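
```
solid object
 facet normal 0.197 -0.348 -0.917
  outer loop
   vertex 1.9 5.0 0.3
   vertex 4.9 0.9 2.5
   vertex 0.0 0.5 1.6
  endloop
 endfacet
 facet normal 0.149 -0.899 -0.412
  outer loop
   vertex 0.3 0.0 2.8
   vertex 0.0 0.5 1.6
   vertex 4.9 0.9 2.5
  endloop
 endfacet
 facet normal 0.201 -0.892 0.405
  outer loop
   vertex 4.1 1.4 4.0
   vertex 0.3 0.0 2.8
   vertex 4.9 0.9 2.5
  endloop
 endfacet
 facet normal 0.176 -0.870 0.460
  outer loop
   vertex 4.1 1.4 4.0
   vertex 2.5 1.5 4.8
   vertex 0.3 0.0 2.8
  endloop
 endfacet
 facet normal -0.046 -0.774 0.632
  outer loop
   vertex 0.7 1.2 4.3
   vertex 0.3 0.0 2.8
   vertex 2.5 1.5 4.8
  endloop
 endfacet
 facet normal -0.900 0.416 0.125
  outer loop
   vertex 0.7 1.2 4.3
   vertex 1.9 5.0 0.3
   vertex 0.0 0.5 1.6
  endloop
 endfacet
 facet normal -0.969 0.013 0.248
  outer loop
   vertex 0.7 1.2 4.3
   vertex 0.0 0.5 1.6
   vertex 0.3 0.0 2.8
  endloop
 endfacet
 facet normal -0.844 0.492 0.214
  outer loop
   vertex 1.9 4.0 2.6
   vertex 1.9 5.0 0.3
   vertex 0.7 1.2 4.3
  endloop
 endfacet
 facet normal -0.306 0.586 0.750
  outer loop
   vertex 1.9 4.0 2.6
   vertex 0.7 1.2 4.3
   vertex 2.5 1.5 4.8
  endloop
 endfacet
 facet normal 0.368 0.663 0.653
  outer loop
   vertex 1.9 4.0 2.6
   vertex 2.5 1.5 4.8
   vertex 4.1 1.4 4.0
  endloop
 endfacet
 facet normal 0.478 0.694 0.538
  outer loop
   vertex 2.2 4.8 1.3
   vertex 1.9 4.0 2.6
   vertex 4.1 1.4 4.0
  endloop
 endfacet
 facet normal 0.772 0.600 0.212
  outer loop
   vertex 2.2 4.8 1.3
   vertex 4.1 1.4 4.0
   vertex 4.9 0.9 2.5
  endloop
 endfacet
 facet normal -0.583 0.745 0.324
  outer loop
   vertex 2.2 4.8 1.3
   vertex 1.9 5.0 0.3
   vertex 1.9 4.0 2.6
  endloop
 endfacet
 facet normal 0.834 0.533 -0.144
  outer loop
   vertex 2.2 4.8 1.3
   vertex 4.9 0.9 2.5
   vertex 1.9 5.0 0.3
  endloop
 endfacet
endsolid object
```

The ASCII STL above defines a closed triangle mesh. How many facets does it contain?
14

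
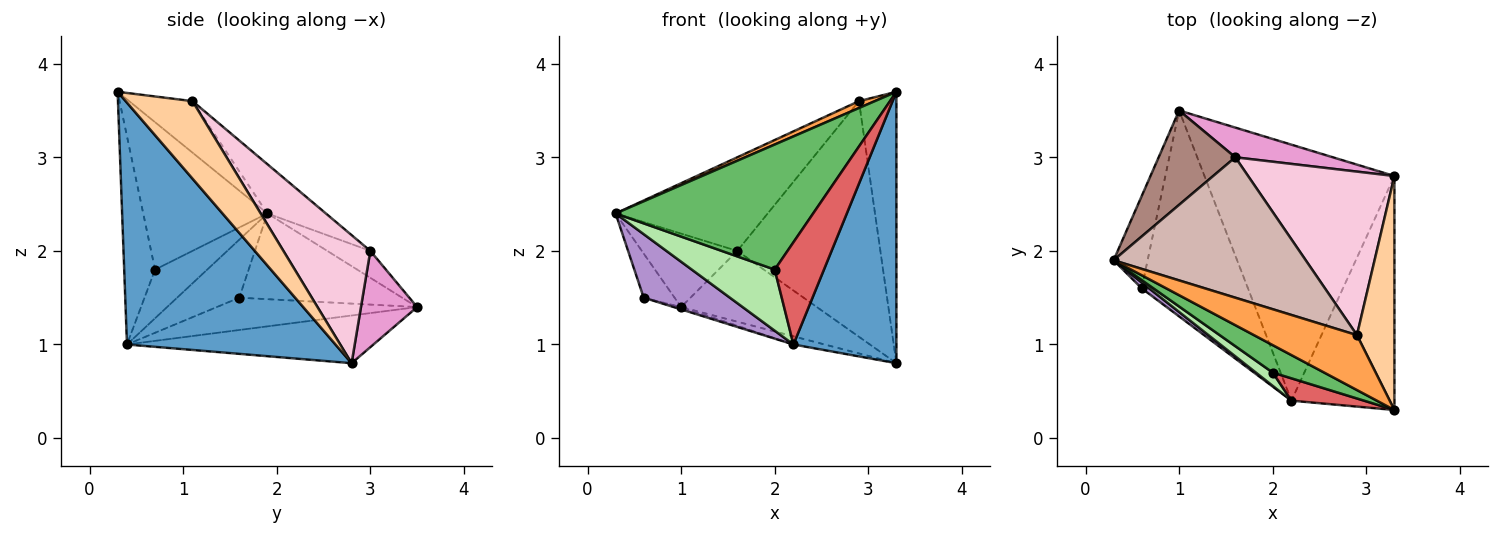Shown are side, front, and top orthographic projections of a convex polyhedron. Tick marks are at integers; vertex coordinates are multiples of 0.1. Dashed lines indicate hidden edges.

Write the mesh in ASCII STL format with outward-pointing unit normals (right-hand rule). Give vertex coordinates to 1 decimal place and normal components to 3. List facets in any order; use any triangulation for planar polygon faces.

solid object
 facet normal 0.838 -0.414 -0.357
  outer loop
   vertex 2.2 0.4 1.0
   vertex 3.3 2.8 0.8
   vertex 3.3 0.3 3.7
  endloop
 endfacet
 facet normal -0.244 0.031 -0.969
  outer loop
   vertex 2.2 0.4 1.0
   vertex 1.0 3.5 1.4
   vertex 3.3 2.8 0.8
  endloop
 endfacet
 facet normal -0.444 -0.111 0.889
  outer loop
   vertex 2.9 1.1 3.6
   vertex 0.3 1.9 2.4
   vertex 3.3 0.3 3.7
  endloop
 endfacet
 facet normal 0.804 0.450 0.388
  outer loop
   vertex 2.9 1.1 3.6
   vertex 3.3 0.3 3.7
   vertex 3.3 2.8 0.8
  endloop
 endfacet
 facet normal -0.523 -0.832 0.183
  outer loop
   vertex 2.0 0.7 1.8
   vertex 3.3 0.3 3.7
   vertex 0.3 1.9 2.4
  endloop
 endfacet
 facet normal -0.524 -0.832 0.181
  outer loop
   vertex 2.0 0.7 1.8
   vertex 0.3 1.9 2.4
   vertex 2.2 0.4 1.0
  endloop
 endfacet
 facet normal -0.522 -0.833 0.182
  outer loop
   vertex 2.0 0.7 1.8
   vertex 2.2 0.4 1.0
   vertex 3.3 0.3 3.7
  endloop
 endfacet
 facet normal -0.915 0.174 -0.363
  outer loop
   vertex 0.6 1.6 1.5
   vertex 0.3 1.9 2.4
   vertex 1.0 3.5 1.4
  endloop
 endfacet
 facet normal -0.583 -0.809 0.075
  outer loop
   vertex 0.6 1.6 1.5
   vertex 2.2 0.4 1.0
   vertex 0.3 1.9 2.4
  endloop
 endfacet
 facet normal -0.291 0.011 -0.957
  outer loop
   vertex 0.6 1.6 1.5
   vertex 1.0 3.5 1.4
   vertex 2.2 0.4 1.0
  endloop
 endfacet
 facet normal -0.267 0.592 0.760
  outer loop
   vertex 1.6 3.0 2.0
   vertex 1.0 3.5 1.4
   vertex 0.3 1.9 2.4
  endloop
 endfacet
 facet normal -0.209 0.542 0.814
  outer loop
   vertex 1.6 3.0 2.0
   vertex 0.3 1.9 2.4
   vertex 2.9 1.1 3.6
  endloop
 endfacet
 facet normal 0.357 0.862 0.361
  outer loop
   vertex 1.6 3.0 2.0
   vertex 3.3 2.8 0.8
   vertex 1.0 3.5 1.4
  endloop
 endfacet
 facet normal 0.447 0.735 0.510
  outer loop
   vertex 1.6 3.0 2.0
   vertex 2.9 1.1 3.6
   vertex 3.3 2.8 0.8
  endloop
 endfacet
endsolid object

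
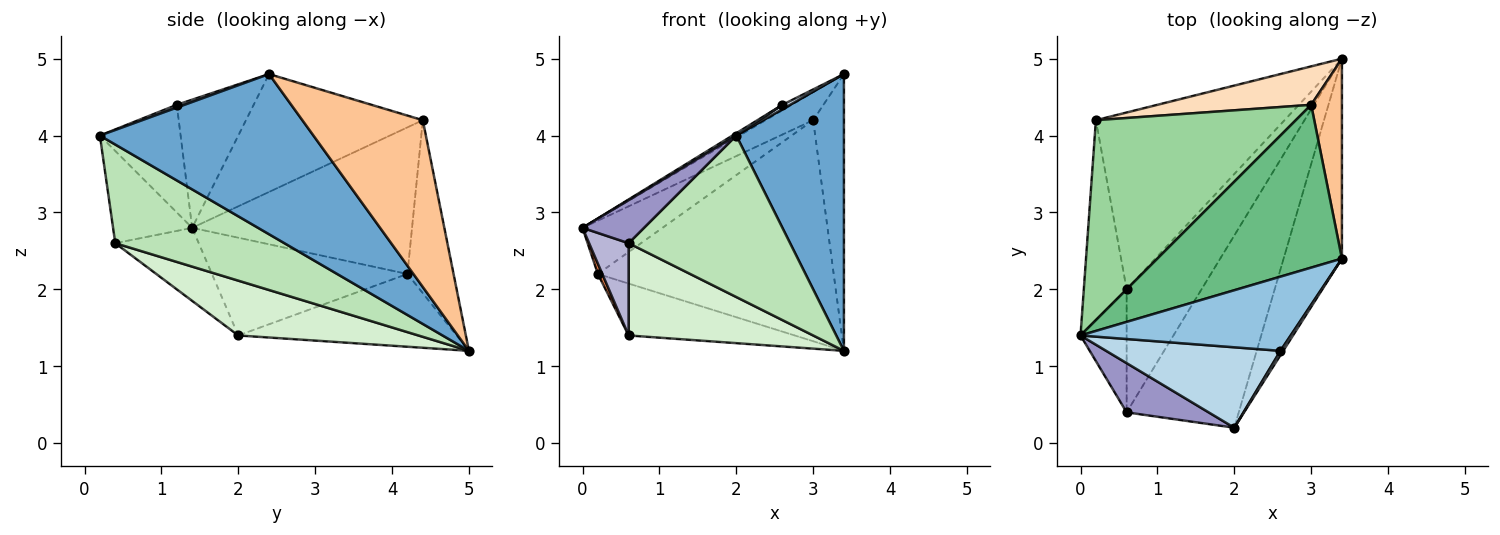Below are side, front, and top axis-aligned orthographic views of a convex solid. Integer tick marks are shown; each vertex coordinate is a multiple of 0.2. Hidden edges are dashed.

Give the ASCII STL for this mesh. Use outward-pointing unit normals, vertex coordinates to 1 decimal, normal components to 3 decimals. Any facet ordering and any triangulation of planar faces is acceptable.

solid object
 facet normal 0.849 -0.428 -0.309
  outer loop
   vertex 2.0 0.2 4.0
   vertex 3.4 5.0 1.2
   vertex 3.4 2.4 4.8
  endloop
 endfacet
 facet normal -0.520 0.062 0.852
  outer loop
   vertex 2.6 1.2 4.4
   vertex 3.4 2.4 4.8
   vertex 0.0 1.4 2.8
  endloop
 endfacet
 facet normal -0.525 -0.025 0.851
  outer loop
   vertex 2.6 1.2 4.4
   vertex 0.0 1.4 2.8
   vertex 2.0 0.2 4.0
  endloop
 endfacet
 facet normal 0.577 -0.577 0.577
  outer loop
   vertex 2.6 1.2 4.4
   vertex 2.0 0.2 4.0
   vertex 3.4 2.4 4.8
  endloop
 endfacet
 facet normal -0.916 -0.021 -0.401
  outer loop
   vertex 0.6 2.0 1.4
   vertex 0.0 1.4 2.8
   vertex 0.2 4.2 2.2
  endloop
 endfacet
 facet normal -0.347 0.264 -0.900
  outer loop
   vertex 0.6 2.0 1.4
   vertex 0.2 4.2 2.2
   vertex 3.4 5.0 1.2
  endloop
 endfacet
 facet normal 0.954 0.244 0.176
  outer loop
   vertex 3.0 4.4 4.2
   vertex 3.4 2.4 4.8
   vertex 3.4 5.0 1.2
  endloop
 endfacet
 facet normal -0.189 0.967 0.168
  outer loop
   vertex 3.0 4.4 4.2
   vertex 3.4 5.0 1.2
   vertex 0.2 4.2 2.2
  endloop
 endfacet
 facet normal -0.533 0.144 0.834
  outer loop
   vertex 3.0 4.4 4.2
   vertex 0.0 1.4 2.8
   vertex 3.4 2.4 4.8
  endloop
 endfacet
 facet normal -0.578 0.210 0.788
  outer loop
   vertex 3.0 4.4 4.2
   vertex 0.2 4.2 2.2
   vertex 0.0 1.4 2.8
  endloop
 endfacet
 facet normal 0.559 -0.533 -0.635
  outer loop
   vertex 0.6 0.4 2.6
   vertex 3.4 5.0 1.2
   vertex 2.0 0.2 4.0
  endloop
 endfacet
 facet normal 0.505 -0.518 -0.690
  outer loop
   vertex 0.6 0.4 2.6
   vertex 0.6 2.0 1.4
   vertex 3.4 5.0 1.2
  endloop
 endfacet
 facet normal -0.646 -0.503 0.574
  outer loop
   vertex 0.6 0.4 2.6
   vertex 2.0 0.2 4.0
   vertex 0.0 1.4 2.8
  endloop
 endfacet
 facet normal -0.785 -0.372 -0.496
  outer loop
   vertex 0.6 0.4 2.6
   vertex 0.0 1.4 2.8
   vertex 0.6 2.0 1.4
  endloop
 endfacet
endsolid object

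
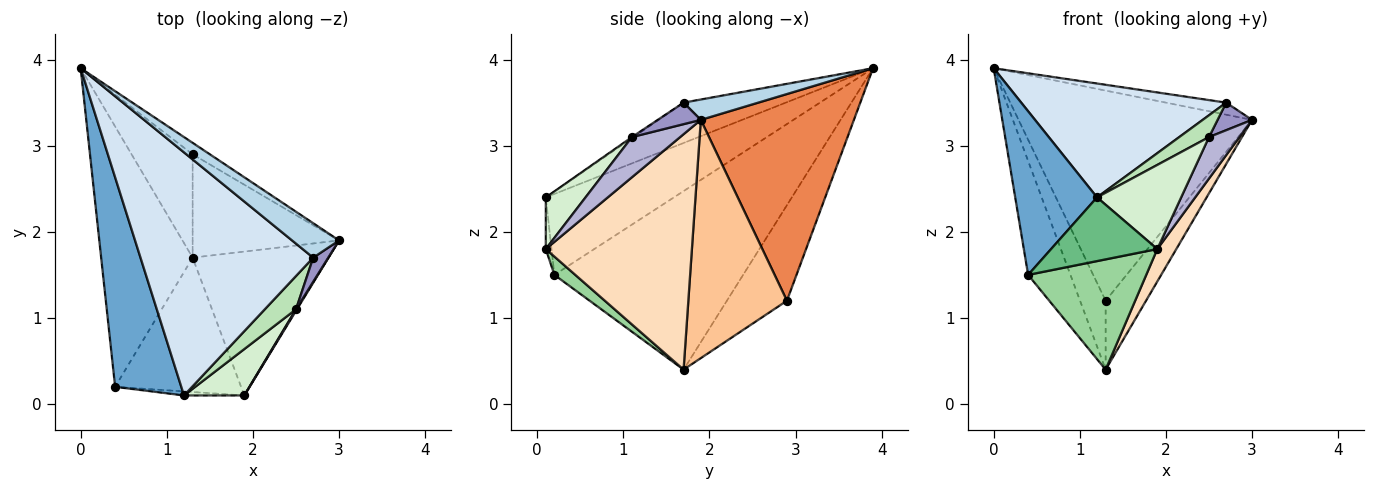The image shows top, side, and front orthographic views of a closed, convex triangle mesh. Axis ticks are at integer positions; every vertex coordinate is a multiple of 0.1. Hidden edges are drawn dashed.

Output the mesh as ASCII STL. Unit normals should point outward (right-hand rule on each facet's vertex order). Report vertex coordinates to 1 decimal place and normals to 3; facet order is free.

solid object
 facet normal -0.694 -0.443 0.568
  outer loop
   vertex 0.4 0.2 1.5
   vertex 1.2 0.1 2.4
   vertex 0.0 3.9 3.9
  endloop
 endfacet
 facet normal -0.873 0.196 -0.447
  outer loop
   vertex 0.4 0.2 1.5
   vertex 0.0 3.9 3.9
   vertex 1.3 1.7 0.4
  endloop
 endfacet
 facet normal 0.379 0.306 0.874
  outer loop
   vertex 2.7 1.7 3.5
   vertex 3.0 1.9 3.3
   vertex 0.0 3.9 3.9
  endloop
 endfacet
 facet normal -0.207 -0.415 0.886
  outer loop
   vertex 2.7 1.7 3.5
   vertex 0.0 3.9 3.9
   vertex 1.2 0.1 2.4
  endloop
 endfacet
 facet normal 0.548 0.835 -0.046
  outer loop
   vertex 1.3 2.9 1.2
   vertex 0.0 3.9 3.9
   vertex 3.0 1.9 3.3
  endloop
 endfacet
 facet normal -0.793 0.338 -0.507
  outer loop
   vertex 1.3 2.9 1.2
   vertex 1.3 1.7 0.4
   vertex 0.0 3.9 3.9
  endloop
 endfacet
 facet normal 0.804 0.330 -0.494
  outer loop
   vertex 1.3 2.9 1.2
   vertex 3.0 1.9 3.3
   vertex 1.3 1.7 0.4
  endloop
 endfacet
 facet normal 0.861 -0.112 -0.497
  outer loop
   vertex 1.9 0.1 1.8
   vertex 1.3 1.7 0.4
   vertex 3.0 1.9 3.3
  endloop
 endfacet
 facet normal -0.054 -0.997 -0.063
  outer loop
   vertex 1.9 0.1 1.8
   vertex 1.2 0.1 2.4
   vertex 0.4 0.2 1.5
  endloop
 endfacet
 facet normal 0.112 -0.630 -0.768
  outer loop
   vertex 1.9 0.1 1.8
   vertex 0.4 0.2 1.5
   vertex 1.3 1.7 0.4
  endloop
 endfacet
 facet normal -0.029 -0.548 0.836
  outer loop
   vertex 2.5 1.1 3.1
   vertex 2.7 1.7 3.5
   vertex 1.2 0.1 2.4
  endloop
 endfacet
 facet normal 0.382 -0.809 0.446
  outer loop
   vertex 2.5 1.1 3.1
   vertex 1.2 0.1 2.4
   vertex 1.9 0.1 1.8
  endloop
 endfacet
 facet normal 0.685 -0.548 0.480
  outer loop
   vertex 2.5 1.1 3.1
   vertex 3.0 1.9 3.3
   vertex 2.7 1.7 3.5
  endloop
 endfacet
 facet normal 0.846 -0.534 0.020
  outer loop
   vertex 2.5 1.1 3.1
   vertex 1.9 0.1 1.8
   vertex 3.0 1.9 3.3
  endloop
 endfacet
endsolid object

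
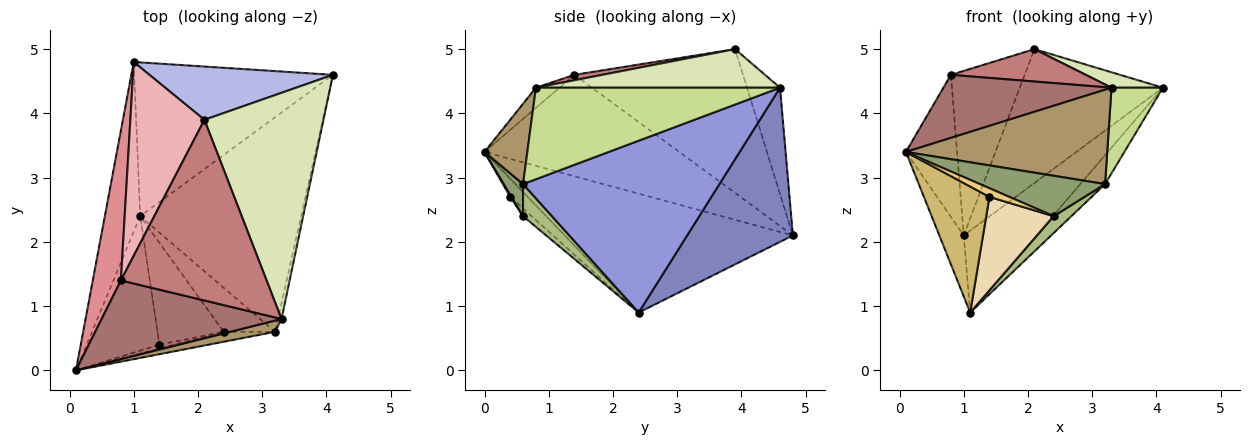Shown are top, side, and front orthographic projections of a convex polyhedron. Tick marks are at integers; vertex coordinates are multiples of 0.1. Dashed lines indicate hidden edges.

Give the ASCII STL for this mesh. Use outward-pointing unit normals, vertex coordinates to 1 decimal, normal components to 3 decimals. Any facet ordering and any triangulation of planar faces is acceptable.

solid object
 facet normal -0.954 0.102 -0.283
  outer loop
   vertex 1.1 2.4 0.9
   vertex 0.1 0.0 3.4
   vertex 1.0 4.8 2.1
  endloop
 endfacet
 facet normal 0.565 0.388 -0.728
  outer loop
   vertex 1.1 2.4 0.9
   vertex 1.0 4.8 2.1
   vertex 4.1 4.6 4.4
  endloop
 endfacet
 facet normal 0.727 0.092 -0.681
  outer loop
   vertex 3.2 0.6 2.9
   vertex 1.1 2.4 0.9
   vertex 4.1 4.6 4.4
  endloop
 endfacet
 facet normal -0.210 0.909 0.361
  outer loop
   vertex 2.1 3.9 5.0
   vertex 4.1 4.6 4.4
   vertex 1.0 4.8 2.1
  endloop
 endfacet
 facet normal 0.148 -0.960 -0.236
  outer loop
   vertex 2.4 0.6 2.4
   vertex 3.2 0.6 2.9
   vertex 0.1 0.0 3.4
  endloop
 endfacet
 facet normal 0.504 -0.308 -0.807
  outer loop
   vertex 2.4 0.6 2.4
   vertex 1.1 2.4 0.9
   vertex 3.2 0.6 2.9
  endloop
 endfacet
 facet normal 0.978 -0.206 -0.038
  outer loop
   vertex 3.3 0.8 4.4
   vertex 3.2 0.6 2.9
   vertex 4.1 4.6 4.4
  endloop
 endfacet
 facet normal 0.307 -0.065 0.949
  outer loop
   vertex 3.3 0.8 4.4
   vertex 4.1 4.6 4.4
   vertex 2.1 3.9 5.0
  endloop
 endfacet
 facet normal 0.207 -0.972 0.116
  outer loop
   vertex 3.3 0.8 4.4
   vertex 0.1 0.0 3.4
   vertex 3.2 0.6 2.9
  endloop
 endfacet
 facet normal -0.179 -0.673 -0.718
  outer loop
   vertex 1.4 0.4 2.7
   vertex 0.1 0.0 3.4
   vertex 1.1 2.4 0.9
  endloop
 endfacet
 facet normal 0.059 -0.910 -0.411
  outer loop
   vertex 1.4 0.4 2.7
   vertex 2.4 0.6 2.4
   vertex 0.1 0.0 3.4
  endloop
 endfacet
 facet normal -0.086 -0.674 -0.734
  outer loop
   vertex 1.4 0.4 2.7
   vertex 1.1 2.4 0.9
   vertex 2.4 0.6 2.4
  endloop
 endfacet
 facet normal -0.087 -0.623 0.778
  outer loop
   vertex 0.8 1.4 4.6
   vertex 0.1 0.0 3.4
   vertex 3.3 0.8 4.4
  endloop
 endfacet
 facet normal 0.036 -0.176 0.984
  outer loop
   vertex 0.8 1.4 4.6
   vertex 3.3 0.8 4.4
   vertex 2.1 3.9 5.0
  endloop
 endfacet
 facet normal -0.934 0.245 0.259
  outer loop
   vertex 0.8 1.4 4.6
   vertex 1.0 4.8 2.1
   vertex 0.1 0.0 3.4
  endloop
 endfacet
 facet normal -0.829 0.363 0.427
  outer loop
   vertex 0.8 1.4 4.6
   vertex 2.1 3.9 5.0
   vertex 1.0 4.8 2.1
  endloop
 endfacet
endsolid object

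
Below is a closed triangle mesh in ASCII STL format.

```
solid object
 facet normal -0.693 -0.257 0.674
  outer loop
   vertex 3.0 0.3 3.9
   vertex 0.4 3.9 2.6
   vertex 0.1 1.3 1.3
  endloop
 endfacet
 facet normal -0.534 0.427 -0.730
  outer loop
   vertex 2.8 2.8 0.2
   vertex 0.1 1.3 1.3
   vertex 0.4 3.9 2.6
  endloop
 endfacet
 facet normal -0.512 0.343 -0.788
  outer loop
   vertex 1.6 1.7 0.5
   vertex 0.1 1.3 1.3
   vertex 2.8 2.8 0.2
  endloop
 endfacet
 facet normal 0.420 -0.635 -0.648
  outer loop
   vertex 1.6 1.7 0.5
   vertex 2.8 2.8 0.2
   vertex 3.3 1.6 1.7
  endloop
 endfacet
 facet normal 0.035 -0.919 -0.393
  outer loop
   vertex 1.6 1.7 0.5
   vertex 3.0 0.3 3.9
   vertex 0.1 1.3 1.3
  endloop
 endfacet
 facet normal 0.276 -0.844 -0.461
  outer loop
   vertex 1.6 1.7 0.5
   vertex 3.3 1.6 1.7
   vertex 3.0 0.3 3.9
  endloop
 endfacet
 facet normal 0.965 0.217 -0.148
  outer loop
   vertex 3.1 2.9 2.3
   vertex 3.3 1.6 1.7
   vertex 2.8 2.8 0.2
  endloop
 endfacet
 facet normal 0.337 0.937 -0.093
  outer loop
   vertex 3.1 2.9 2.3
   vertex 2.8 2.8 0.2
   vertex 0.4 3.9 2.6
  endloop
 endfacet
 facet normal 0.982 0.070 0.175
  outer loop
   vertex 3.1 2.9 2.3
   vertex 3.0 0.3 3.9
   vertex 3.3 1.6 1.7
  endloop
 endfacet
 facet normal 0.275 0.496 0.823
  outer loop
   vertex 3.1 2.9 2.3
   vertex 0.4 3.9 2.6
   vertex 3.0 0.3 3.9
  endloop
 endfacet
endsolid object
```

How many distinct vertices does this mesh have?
7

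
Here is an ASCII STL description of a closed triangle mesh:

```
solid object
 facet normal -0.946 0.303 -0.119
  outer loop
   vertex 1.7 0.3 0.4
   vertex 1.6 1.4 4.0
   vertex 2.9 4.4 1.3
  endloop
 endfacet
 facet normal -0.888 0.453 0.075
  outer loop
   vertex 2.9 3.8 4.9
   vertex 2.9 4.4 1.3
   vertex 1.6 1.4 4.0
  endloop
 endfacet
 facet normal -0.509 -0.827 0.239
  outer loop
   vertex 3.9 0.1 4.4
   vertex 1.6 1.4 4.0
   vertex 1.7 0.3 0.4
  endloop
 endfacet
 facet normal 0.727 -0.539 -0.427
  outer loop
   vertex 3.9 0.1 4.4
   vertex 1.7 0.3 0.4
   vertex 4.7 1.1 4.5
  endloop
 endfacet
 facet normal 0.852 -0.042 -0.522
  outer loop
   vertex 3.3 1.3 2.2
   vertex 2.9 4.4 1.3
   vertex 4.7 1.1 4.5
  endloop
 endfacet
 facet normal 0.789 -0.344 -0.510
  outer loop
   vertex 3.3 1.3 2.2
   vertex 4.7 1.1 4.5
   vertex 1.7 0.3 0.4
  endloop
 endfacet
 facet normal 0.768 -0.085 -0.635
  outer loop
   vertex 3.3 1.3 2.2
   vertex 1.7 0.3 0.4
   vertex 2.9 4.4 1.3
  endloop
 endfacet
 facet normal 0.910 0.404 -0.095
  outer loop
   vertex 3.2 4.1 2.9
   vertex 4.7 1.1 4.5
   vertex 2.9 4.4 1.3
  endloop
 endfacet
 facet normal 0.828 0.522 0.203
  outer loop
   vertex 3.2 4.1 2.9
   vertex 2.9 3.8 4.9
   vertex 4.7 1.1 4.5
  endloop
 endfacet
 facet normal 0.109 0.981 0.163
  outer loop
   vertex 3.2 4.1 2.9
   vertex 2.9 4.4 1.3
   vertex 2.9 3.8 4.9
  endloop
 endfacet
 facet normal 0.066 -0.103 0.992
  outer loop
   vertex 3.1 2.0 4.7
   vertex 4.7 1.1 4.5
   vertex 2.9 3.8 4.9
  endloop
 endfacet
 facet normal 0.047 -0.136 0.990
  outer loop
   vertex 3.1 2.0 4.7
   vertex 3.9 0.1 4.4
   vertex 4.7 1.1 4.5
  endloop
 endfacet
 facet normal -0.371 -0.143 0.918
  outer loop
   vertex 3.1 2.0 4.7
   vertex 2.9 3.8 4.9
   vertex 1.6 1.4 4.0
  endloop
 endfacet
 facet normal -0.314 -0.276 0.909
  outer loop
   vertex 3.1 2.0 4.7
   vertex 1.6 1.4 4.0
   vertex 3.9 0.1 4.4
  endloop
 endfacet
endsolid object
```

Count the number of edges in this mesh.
21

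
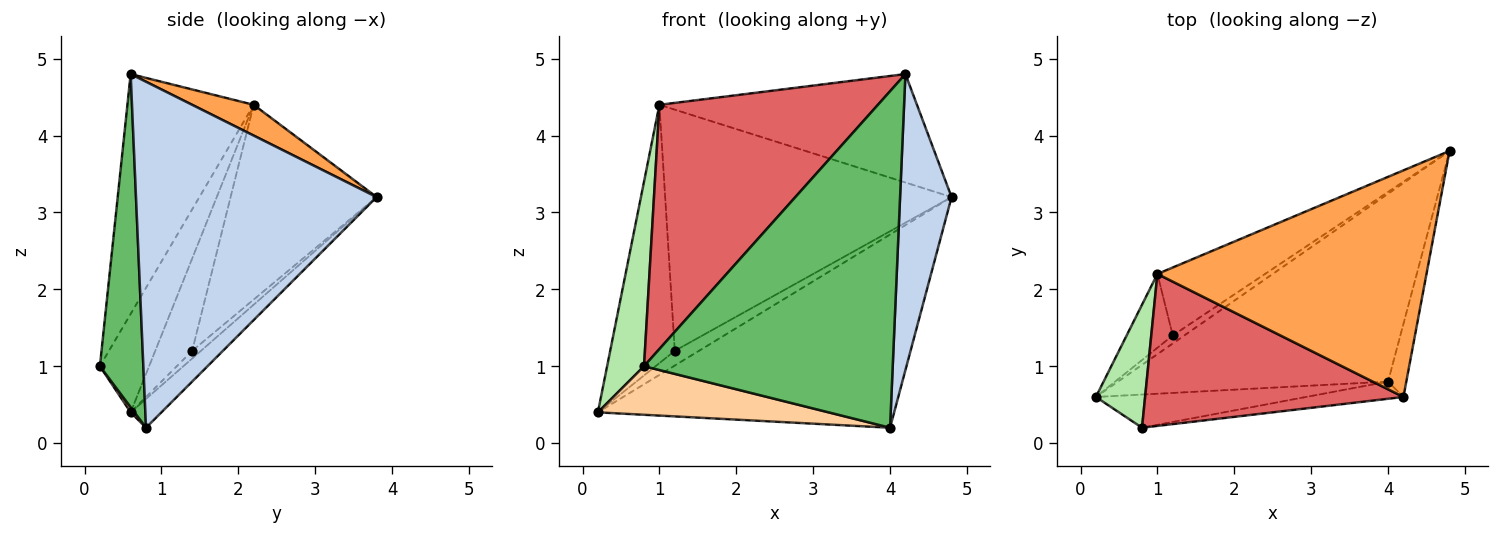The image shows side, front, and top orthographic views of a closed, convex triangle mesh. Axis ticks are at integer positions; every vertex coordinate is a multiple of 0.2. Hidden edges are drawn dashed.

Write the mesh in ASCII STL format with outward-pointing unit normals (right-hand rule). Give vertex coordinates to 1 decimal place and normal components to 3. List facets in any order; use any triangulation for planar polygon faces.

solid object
 facet normal -0.074 0.715 -0.695
  outer loop
   vertex 4.0 0.8 0.2
   vertex 0.2 0.6 0.4
   vertex 4.8 3.8 3.2
  endloop
 endfacet
 facet normal 0.977 -0.209 -0.052
  outer loop
   vertex 4.0 0.8 0.2
   vertex 4.8 3.8 3.2
   vertex 4.2 0.6 4.8
  endloop
 endfacet
 facet normal 0.103 0.429 0.897
  outer loop
   vertex 1.0 2.2 4.4
   vertex 4.2 0.6 4.8
   vertex 4.8 3.8 3.2
  endloop
 endfacet
 facet normal 0.014 -0.826 -0.564
  outer loop
   vertex 0.8 0.2 1.0
   vertex 0.2 0.6 0.4
   vertex 4.0 0.8 0.2
  endloop
 endfacet
 facet normal 0.172 -0.984 -0.050
  outer loop
   vertex 0.8 0.2 1.0
   vertex 4.0 0.8 0.2
   vertex 4.2 0.6 4.8
  endloop
 endfacet
 facet normal -0.743 -0.557 0.371
  outer loop
   vertex 0.8 0.2 1.0
   vertex 1.0 2.2 4.4
   vertex 0.2 0.6 0.4
  endloop
 endfacet
 facet normal -0.440 -0.762 0.474
  outer loop
   vertex 0.8 0.2 1.0
   vertex 4.2 0.6 4.8
   vertex 1.0 2.2 4.4
  endloop
 endfacet
 facet normal -0.304 0.836 -0.456
  outer loop
   vertex 1.2 1.4 1.2
   vertex 4.8 3.8 3.2
   vertex 0.2 0.6 0.4
  endloop
 endfacet
 facet normal -0.482 0.843 -0.241
  outer loop
   vertex 1.2 1.4 1.2
   vertex 0.2 0.6 0.4
   vertex 1.0 2.2 4.4
  endloop
 endfacet
 facet normal -0.441 0.864 -0.244
  outer loop
   vertex 1.2 1.4 1.2
   vertex 1.0 2.2 4.4
   vertex 4.8 3.8 3.2
  endloop
 endfacet
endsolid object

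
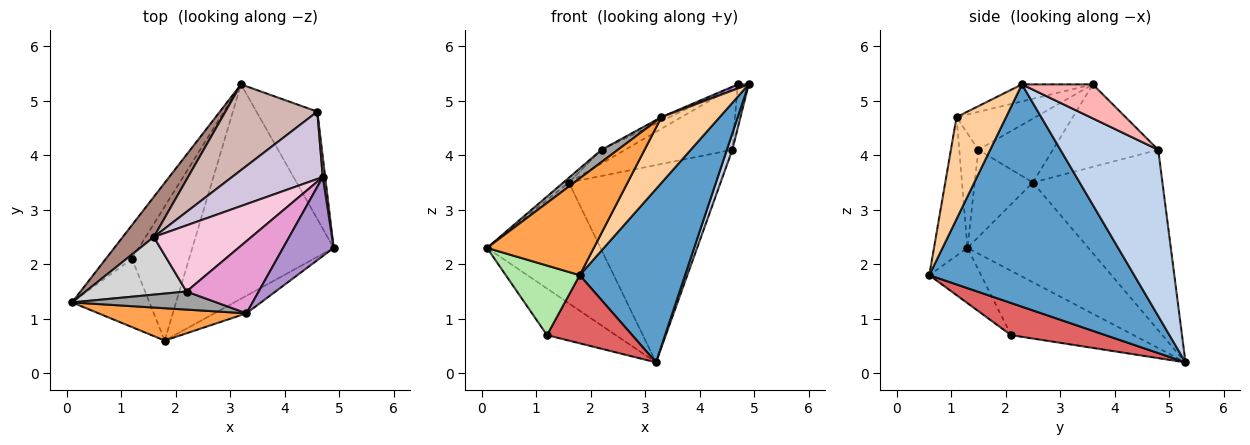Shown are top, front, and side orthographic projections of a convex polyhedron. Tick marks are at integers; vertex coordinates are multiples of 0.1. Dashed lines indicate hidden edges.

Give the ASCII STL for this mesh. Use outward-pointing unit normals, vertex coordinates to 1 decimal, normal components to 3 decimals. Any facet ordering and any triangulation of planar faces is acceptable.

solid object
 facet normal 0.774 -0.398 -0.492
  outer loop
   vertex 1.8 0.6 1.8
   vertex 3.2 5.3 0.2
   vertex 4.9 2.3 5.3
  endloop
 endfacet
 facet normal 0.938 -0.052 -0.343
  outer loop
   vertex 4.6 4.8 4.1
   vertex 4.9 2.3 5.3
   vertex 3.2 5.3 0.2
  endloop
 endfacet
 facet normal -0.285 -0.909 0.304
  outer loop
   vertex 3.3 1.1 4.7
   vertex 0.1 1.3 2.3
   vertex 1.8 0.6 1.8
  endloop
 endfacet
 facet normal 0.635 -0.747 -0.200
  outer loop
   vertex 3.3 1.1 4.7
   vertex 1.8 0.6 1.8
   vertex 4.9 2.3 5.3
  endloop
 endfacet
 facet normal -0.822 0.461 -0.334
  outer loop
   vertex 1.2 2.1 0.7
   vertex 0.1 1.3 2.3
   vertex 3.2 5.3 0.2
  endloop
 endfacet
 facet normal -0.447 -0.638 -0.627
  outer loop
   vertex 1.2 2.1 0.7
   vertex 1.8 0.6 1.8
   vertex 0.1 1.3 2.3
  endloop
 endfacet
 facet normal 0.449 -0.405 -0.797
  outer loop
   vertex 1.2 2.1 0.7
   vertex 3.2 5.3 0.2
   vertex 1.8 0.6 1.8
  endloop
 endfacet
 facet normal 0.986 0.152 0.070
  outer loop
   vertex 4.7 3.6 5.3
   vertex 4.9 2.3 5.3
   vertex 4.6 4.8 4.1
  endloop
 endfacet
 facet normal -0.318 -0.049 0.947
  outer loop
   vertex 4.7 3.6 5.3
   vertex 3.3 1.1 4.7
   vertex 4.9 2.3 5.3
  endloop
 endfacet
 facet normal -0.555 0.565 0.611
  outer loop
   vertex 1.6 2.5 3.5
   vertex 4.7 3.6 5.3
   vertex 4.6 4.8 4.1
  endloop
 endfacet
 facet normal -0.711 0.667 0.221
  outer loop
   vertex 1.6 2.5 3.5
   vertex 3.2 5.3 0.2
   vertex 0.1 1.3 2.3
  endloop
 endfacet
 facet normal -0.616 0.722 0.314
  outer loop
   vertex 1.6 2.5 3.5
   vertex 4.6 4.8 4.1
   vertex 3.2 5.3 0.2
  endloop
 endfacet
 facet normal -0.465 0.048 0.884
  outer loop
   vertex 2.2 1.5 4.1
   vertex 3.3 1.1 4.7
   vertex 4.7 3.6 5.3
  endloop
 endfacet
 facet normal -0.539 0.171 0.824
  outer loop
   vertex 2.2 1.5 4.1
   vertex 4.7 3.6 5.3
   vertex 1.6 2.5 3.5
  endloop
 endfacet
 facet normal -0.548 -0.470 0.692
  outer loop
   vertex 2.2 1.5 4.1
   vertex 0.1 1.3 2.3
   vertex 3.3 1.1 4.7
  endloop
 endfacet
 facet normal -0.653 0.061 0.755
  outer loop
   vertex 2.2 1.5 4.1
   vertex 1.6 2.5 3.5
   vertex 0.1 1.3 2.3
  endloop
 endfacet
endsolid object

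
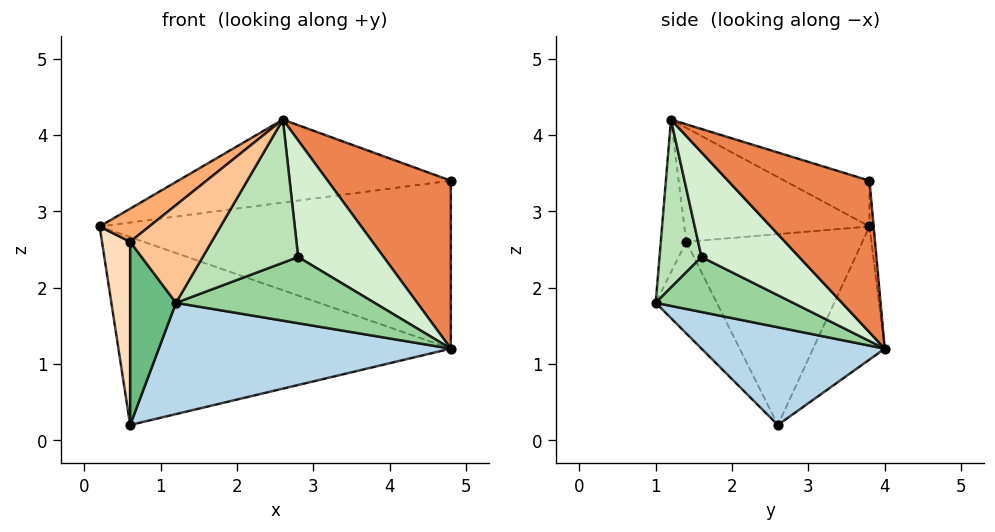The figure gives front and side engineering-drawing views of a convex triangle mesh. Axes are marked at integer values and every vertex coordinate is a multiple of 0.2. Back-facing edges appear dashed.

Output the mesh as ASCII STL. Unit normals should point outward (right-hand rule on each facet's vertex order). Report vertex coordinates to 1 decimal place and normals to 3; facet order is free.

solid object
 facet normal -0.012 0.996 0.091
  outer loop
   vertex 4.8 4.0 1.2
   vertex 0.2 3.8 2.8
   vertex 4.8 3.8 3.4
  endloop
 endfacet
 facet normal -0.190 0.880 -0.435
  outer loop
   vertex 0.6 2.6 0.2
   vertex 0.2 3.8 2.8
   vertex 4.8 4.0 1.2
  endloop
 endfacet
 facet normal 0.367 -0.585 -0.723
  outer loop
   vertex 0.6 2.6 0.2
   vertex 4.8 4.0 1.2
   vertex 1.2 1.0 1.8
  endloop
 endfacet
 facet normal -0.119 0.383 0.916
  outer loop
   vertex 2.6 1.2 4.2
   vertex 4.8 3.8 3.4
   vertex 0.2 3.8 2.8
  endloop
 endfacet
 facet normal 0.753 -0.655 -0.060
  outer loop
   vertex 2.6 1.2 4.2
   vertex 4.8 4.0 1.2
   vertex 4.8 3.8 3.4
  endloop
 endfacet
 facet normal -0.626 -0.168 0.762
  outer loop
   vertex 0.6 1.4 2.6
   vertex 2.6 1.2 4.2
   vertex 0.2 3.8 2.8
  endloop
 endfacet
 facet normal -0.289 -0.925 0.246
  outer loop
   vertex 0.6 1.4 2.6
   vertex 1.2 1.0 1.8
   vertex 2.6 1.2 4.2
  endloop
 endfacet
 facet normal -0.984 -0.157 -0.079
  outer loop
   vertex 0.6 1.4 2.6
   vertex 0.2 3.8 2.8
   vertex 0.6 2.6 0.2
  endloop
 endfacet
 facet normal -0.766 -0.575 -0.287
  outer loop
   vertex 0.6 1.4 2.6
   vertex 0.6 2.6 0.2
   vertex 1.2 1.0 1.8
  endloop
 endfacet
 facet normal 0.467 -0.675 -0.571
  outer loop
   vertex 2.8 1.6 2.4
   vertex 1.2 1.0 1.8
   vertex 4.8 4.0 1.2
  endloop
 endfacet
 facet normal 0.398 -0.904 -0.157
  outer loop
   vertex 2.8 1.6 2.4
   vertex 2.6 1.2 4.2
   vertex 1.2 1.0 1.8
  endloop
 endfacet
 facet normal 0.751 -0.657 -0.063
  outer loop
   vertex 2.8 1.6 2.4
   vertex 4.8 4.0 1.2
   vertex 2.6 1.2 4.2
  endloop
 endfacet
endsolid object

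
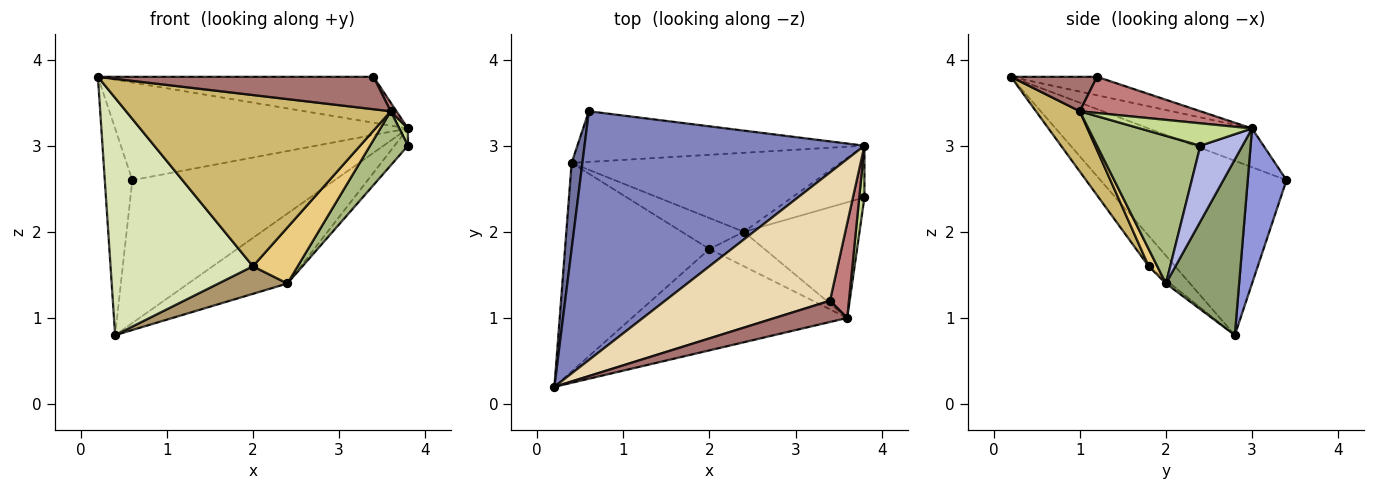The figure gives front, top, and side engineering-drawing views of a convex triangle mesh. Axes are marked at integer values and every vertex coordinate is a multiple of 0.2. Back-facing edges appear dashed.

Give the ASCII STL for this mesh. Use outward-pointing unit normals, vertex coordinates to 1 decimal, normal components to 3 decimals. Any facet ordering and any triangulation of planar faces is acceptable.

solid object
 facet normal -0.987 0.146 0.061
  outer loop
   vertex 0.4 2.8 0.8
   vertex 0.2 0.2 3.8
   vertex 0.6 3.4 2.6
  endloop
 endfacet
 facet normal -0.128 0.362 0.923
  outer loop
   vertex 3.8 3.0 3.2
   vertex 0.6 3.4 2.6
   vertex 0.2 0.2 3.8
  endloop
 endfacet
 facet normal 0.178 0.928 -0.329
  outer loop
   vertex 3.8 3.0 3.2
   vertex 0.4 2.8 0.8
   vertex 0.6 3.4 2.6
  endloop
 endfacet
 facet normal 0.705 0.224 -0.673
  outer loop
   vertex 3.8 3.0 3.2
   vertex 3.8 2.4 3.0
   vertex 2.4 2.0 1.4
  endloop
 endfacet
 facet normal 0.440 0.595 -0.673
  outer loop
   vertex 3.8 3.0 3.2
   vertex 2.4 2.0 1.4
   vertex 0.4 2.8 0.8
  endloop
 endfacet
 facet normal 0.756 -0.277 -0.592
  outer loop
   vertex 3.6 1.0 3.4
   vertex 2.4 2.0 1.4
   vertex 3.8 2.4 3.0
  endloop
 endfacet
 facet normal 0.972 -0.075 0.224
  outer loop
   vertex 3.6 1.0 3.4
   vertex 3.8 2.4 3.0
   vertex 3.8 3.0 3.2
  endloop
 endfacet
 facet normal -0.138 -0.744 -0.654
  outer loop
   vertex 2.0 1.8 1.6
   vertex 0.2 0.2 3.8
   vertex 0.4 2.8 0.8
  endloop
 endfacet
 facet normal -0.041 -0.664 -0.747
  outer loop
   vertex 2.0 1.8 1.6
   vertex 0.4 2.8 0.8
   vertex 2.4 2.0 1.4
  endloop
 endfacet
 facet normal 0.141 -0.852 -0.504
  outer loop
   vertex 2.0 1.8 1.6
   vertex 3.6 1.0 3.4
   vertex 0.2 0.2 3.8
  endloop
 endfacet
 facet normal 0.162 -0.840 -0.517
  outer loop
   vertex 2.0 1.8 1.6
   vertex 2.4 2.0 1.4
   vertex 3.6 1.0 3.4
  endloop
 endfacet
 facet normal -0.105 0.335 0.936
  outer loop
   vertex 3.4 1.2 3.8
   vertex 3.8 3.0 3.2
   vertex 0.2 0.2 3.8
  endloop
 endfacet
 facet normal 0.253 -0.809 0.531
  outer loop
   vertex 3.4 1.2 3.8
   vertex 0.2 0.2 3.8
   vertex 3.6 1.0 3.4
  endloop
 endfacet
 facet normal 0.885 -0.042 0.464
  outer loop
   vertex 3.4 1.2 3.8
   vertex 3.6 1.0 3.4
   vertex 3.8 3.0 3.2
  endloop
 endfacet
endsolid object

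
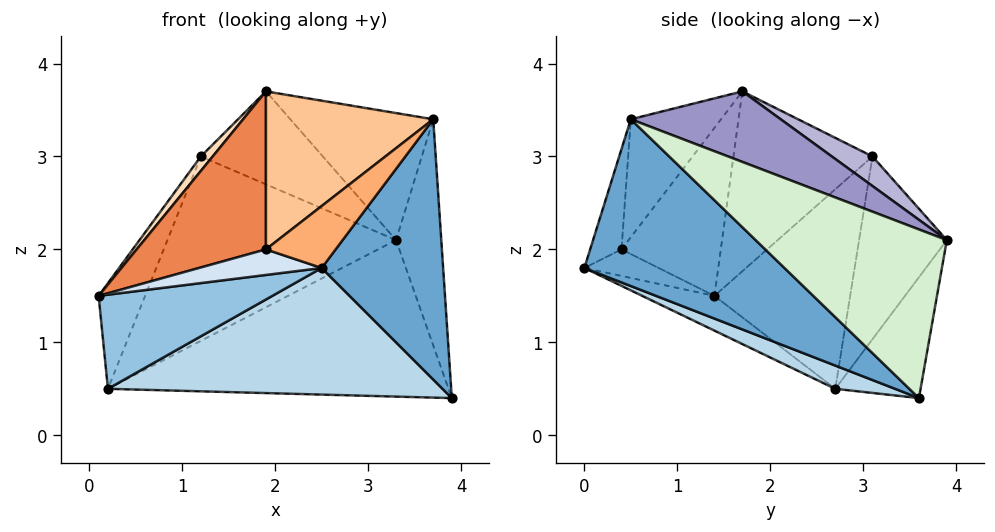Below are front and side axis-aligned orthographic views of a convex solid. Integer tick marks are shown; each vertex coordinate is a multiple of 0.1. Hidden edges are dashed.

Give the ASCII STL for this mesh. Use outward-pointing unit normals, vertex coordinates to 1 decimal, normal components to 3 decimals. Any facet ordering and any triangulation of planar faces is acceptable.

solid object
 facet normal 0.771 -0.468 -0.432
  outer loop
   vertex 3.7 0.5 3.4
   vertex 2.5 0.0 1.8
   vertex 3.9 3.6 0.4
  endloop
 endfacet
 facet normal -0.241 -0.580 -0.778
  outer loop
   vertex 0.2 2.7 0.5
   vertex 2.5 0.0 1.8
   vertex 0.1 1.4 1.5
  endloop
 endfacet
 facet normal 0.069 -0.385 -0.920
  outer loop
   vertex 0.2 2.7 0.5
   vertex 3.9 3.6 0.4
   vertex 2.5 0.0 1.8
  endloop
 endfacet
 facet normal -0.512 -0.845 0.154
  outer loop
   vertex 1.9 0.4 2.0
   vertex 0.1 1.4 1.5
   vertex 2.5 0.0 1.8
  endloop
 endfacet
 facet normal -0.521 -0.678 0.519
  outer loop
   vertex 1.9 0.4 2.0
   vertex 1.9 1.7 3.7
   vertex 0.1 1.4 1.5
  endloop
 endfacet
 facet normal -0.353 -0.784 0.510
  outer loop
   vertex 1.9 0.4 2.0
   vertex 2.5 0.0 1.8
   vertex 3.7 0.5 3.4
  endloop
 endfacet
 facet normal -0.394 -0.730 0.558
  outer loop
   vertex 1.9 0.4 2.0
   vertex 3.7 0.5 3.4
   vertex 1.9 1.7 3.7
  endloop
 endfacet
 facet normal -0.768 -0.065 0.637
  outer loop
   vertex 1.2 3.1 3.0
   vertex 0.1 1.4 1.5
   vertex 1.9 1.7 3.7
  endloop
 endfacet
 facet normal -0.899 0.308 0.310
  outer loop
   vertex 1.2 3.1 3.0
   vertex 0.2 2.7 0.5
   vertex 0.1 1.4 1.5
  endloop
 endfacet
 facet normal -0.235 0.940 -0.249
  outer loop
   vertex 3.3 3.9 2.1
   vertex 3.9 3.6 0.4
   vertex 0.2 2.7 0.5
  endloop
 endfacet
 facet normal -0.358 0.934 -0.006
  outer loop
   vertex 3.3 3.9 2.1
   vertex 0.2 2.7 0.5
   vertex 1.2 3.1 3.0
  endloop
 endfacet
 facet normal 0.931 0.220 0.290
  outer loop
   vertex 3.3 3.9 2.1
   vertex 3.7 0.5 3.4
   vertex 3.9 3.6 0.4
  endloop
 endfacet
 facet normal 0.387 0.369 0.845
  outer loop
   vertex 3.3 3.9 2.1
   vertex 1.9 1.7 3.7
   vertex 3.7 0.5 3.4
  endloop
 endfacet
 facet normal 0.169 0.507 0.845
  outer loop
   vertex 3.3 3.9 2.1
   vertex 1.2 3.1 3.0
   vertex 1.9 1.7 3.7
  endloop
 endfacet
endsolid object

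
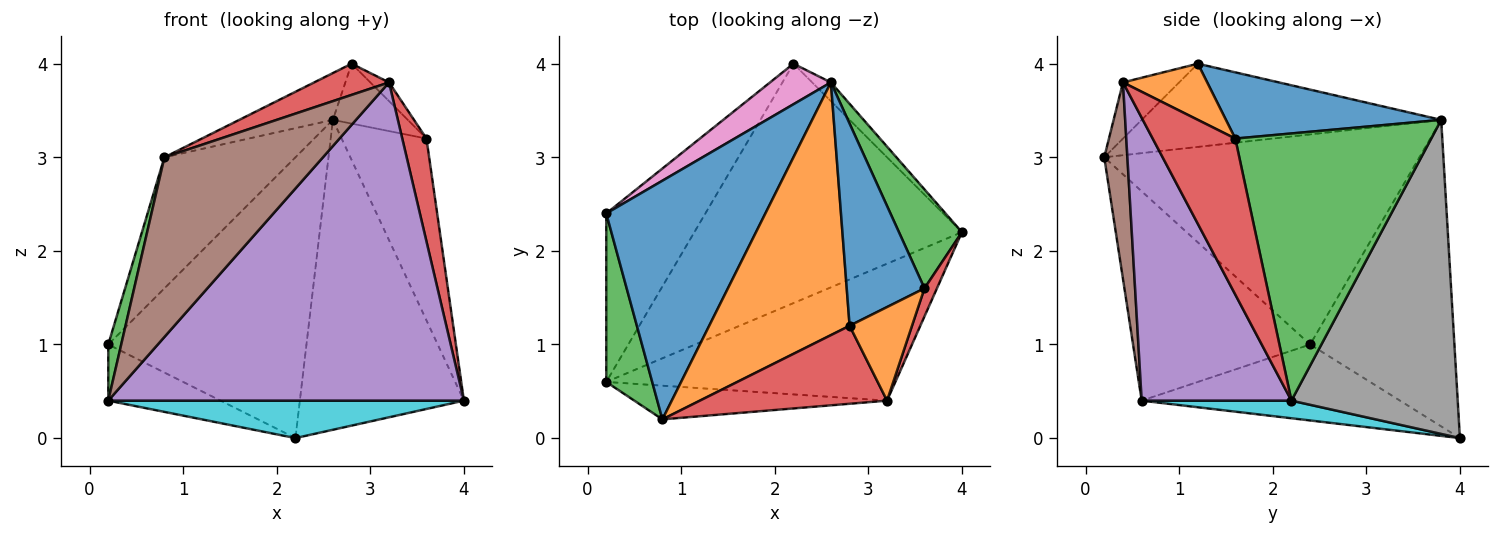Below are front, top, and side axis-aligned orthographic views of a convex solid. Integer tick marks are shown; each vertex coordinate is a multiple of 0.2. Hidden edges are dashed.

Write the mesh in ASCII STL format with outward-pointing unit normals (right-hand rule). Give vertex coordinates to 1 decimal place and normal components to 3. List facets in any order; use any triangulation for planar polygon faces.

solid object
 facet normal -0.757 0.315 0.573
  outer loop
   vertex 2.6 3.8 3.4
   vertex 0.2 2.4 1.0
   vertex 0.8 0.2 3.0
  endloop
 endfacet
 facet normal -0.503 0.157 0.850
  outer loop
   vertex 2.6 3.8 3.4
   vertex 0.8 0.2 3.0
   vertex 2.8 1.2 4.0
  endloop
 endfacet
 facet normal -0.974 -0.071 0.214
  outer loop
   vertex 0.2 0.6 0.4
   vertex 0.8 0.2 3.0
   vertex 0.2 2.4 1.0
  endloop
 endfacet
 facet normal -0.268 -0.358 0.894
  outer loop
   vertex 3.2 0.4 3.8
   vertex 2.8 1.2 4.0
   vertex 0.8 0.2 3.0
  endloop
 endfacet
 facet normal 0.361 -0.857 -0.369
  outer loop
   vertex 3.2 0.4 3.8
   vertex 0.2 0.6 0.4
   vertex 4.0 2.2 0.4
  endloop
 endfacet
 facet normal 0.142 -0.973 -0.182
  outer loop
   vertex 3.2 0.4 3.8
   vertex 0.8 0.2 3.0
   vertex 0.2 0.6 0.4
  endloop
 endfacet
 facet normal -0.584 0.803 0.116
  outer loop
   vertex 2.2 4.0 0.0
   vertex 0.2 2.4 1.0
   vertex 2.6 3.8 3.4
  endloop
 endfacet
 facet normal 0.711 0.702 -0.042
  outer loop
   vertex 2.2 4.0 0.0
   vertex 2.6 3.8 3.4
   vertex 4.0 2.2 0.4
  endloop
 endfacet
 facet normal -0.588 0.256 -0.767
  outer loop
   vertex 2.2 4.0 0.0
   vertex 0.2 0.6 0.4
   vertex 0.2 2.4 1.0
  endloop
 endfacet
 facet normal 0.065 -0.154 -0.986
  outer loop
   vertex 2.2 4.0 0.0
   vertex 4.0 2.2 0.4
   vertex 0.2 0.6 0.4
  endloop
 endfacet
 facet normal 0.633 0.220 0.743
  outer loop
   vertex 3.6 1.6 3.2
   vertex 2.6 3.8 3.4
   vertex 2.8 1.2 4.0
  endloop
 endfacet
 facet normal 0.662 0.147 0.735
  outer loop
   vertex 3.6 1.6 3.2
   vertex 2.8 1.2 4.0
   vertex 3.2 0.4 3.8
  endloop
 endfacet
 facet normal 0.897 0.388 0.211
  outer loop
   vertex 3.6 1.6 3.2
   vertex 4.0 2.2 0.4
   vertex 2.6 3.8 3.4
  endloop
 endfacet
 facet normal 0.957 -0.281 0.077
  outer loop
   vertex 3.6 1.6 3.2
   vertex 3.2 0.4 3.8
   vertex 4.0 2.2 0.4
  endloop
 endfacet
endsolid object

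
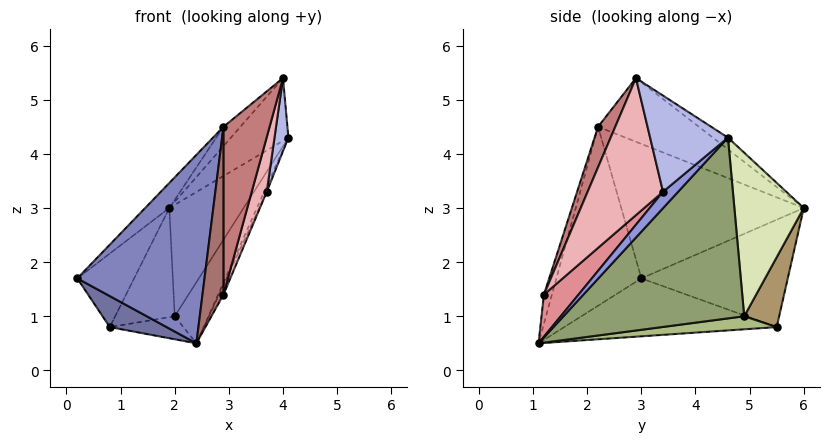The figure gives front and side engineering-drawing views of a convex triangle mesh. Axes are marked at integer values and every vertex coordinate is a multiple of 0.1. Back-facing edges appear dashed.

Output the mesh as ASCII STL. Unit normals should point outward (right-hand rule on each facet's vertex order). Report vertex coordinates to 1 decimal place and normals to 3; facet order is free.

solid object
 facet normal -0.572 -0.153 -0.806
  outer loop
   vertex 0.8 5.5 0.8
   vertex 2.4 1.1 0.5
   vertex 0.2 3.0 1.7
  endloop
 endfacet
 facet normal -0.532 -0.797 0.286
  outer loop
   vertex 2.9 2.2 4.5
   vertex 0.2 3.0 1.7
   vertex 2.4 1.1 0.5
  endloop
 endfacet
 facet normal 0.847 0.144 -0.511
  outer loop
   vertex 3.7 3.4 3.3
   vertex 2.4 1.1 0.5
   vertex 4.1 4.6 4.3
  endloop
 endfacet
 facet normal 0.968 -0.173 -0.180
  outer loop
   vertex 3.7 3.4 3.3
   vertex 4.1 4.6 4.3
   vertex 4.0 2.9 5.4
  endloop
 endfacet
 facet normal 0.840 0.157 -0.520
  outer loop
   vertex 2.0 4.9 1.0
   vertex 4.1 4.6 4.3
   vertex 2.4 1.1 0.5
  endloop
 endfacet
 facet normal 0.236 0.151 -0.960
  outer loop
   vertex 2.0 4.9 1.0
   vertex 2.4 1.1 0.5
   vertex 0.8 5.5 0.8
  endloop
 endfacet
 facet normal -0.143 0.544 0.827
  outer loop
   vertex 1.9 6.0 3.0
   vertex 4.0 2.9 5.4
   vertex 4.1 4.6 4.3
  endloop
 endfacet
 facet normal 0.641 0.686 -0.345
  outer loop
   vertex 1.9 6.0 3.0
   vertex 4.1 4.6 4.3
   vertex 2.0 4.9 1.0
  endloop
 endfacet
 facet normal 0.462 0.787 -0.410
  outer loop
   vertex 1.9 6.0 3.0
   vertex 2.0 4.9 1.0
   vertex 0.8 5.5 0.8
  endloop
 endfacet
 facet normal -0.870 0.338 0.358
  outer loop
   vertex 1.9 6.0 3.0
   vertex 0.8 5.5 0.8
   vertex 0.2 3.0 1.7
  endloop
 endfacet
 facet normal -0.703 0.093 0.705
  outer loop
   vertex 1.9 6.0 3.0
   vertex 0.2 3.0 1.7
   vertex 2.9 2.2 4.5
  endloop
 endfacet
 facet normal -0.671 0.113 0.733
  outer loop
   vertex 1.9 6.0 3.0
   vertex 2.9 2.2 4.5
   vertex 4.0 2.9 5.4
  endloop
 endfacet
 facet normal -0.341 -0.895 0.289
  outer loop
   vertex 2.9 1.2 1.4
   vertex 2.9 2.2 4.5
   vertex 2.4 1.1 0.5
  endloop
 endfacet
 facet normal 0.334 -0.897 0.289
  outer loop
   vertex 2.9 1.2 1.4
   vertex 4.0 2.9 5.4
   vertex 2.9 2.2 4.5
  endloop
 endfacet
 facet normal 0.863 0.111 -0.492
  outer loop
   vertex 2.9 1.2 1.4
   vertex 2.4 1.1 0.5
   vertex 3.7 3.4 3.3
  endloop
 endfacet
 facet normal 0.964 -0.192 -0.183
  outer loop
   vertex 2.9 1.2 1.4
   vertex 3.7 3.4 3.3
   vertex 4.0 2.9 5.4
  endloop
 endfacet
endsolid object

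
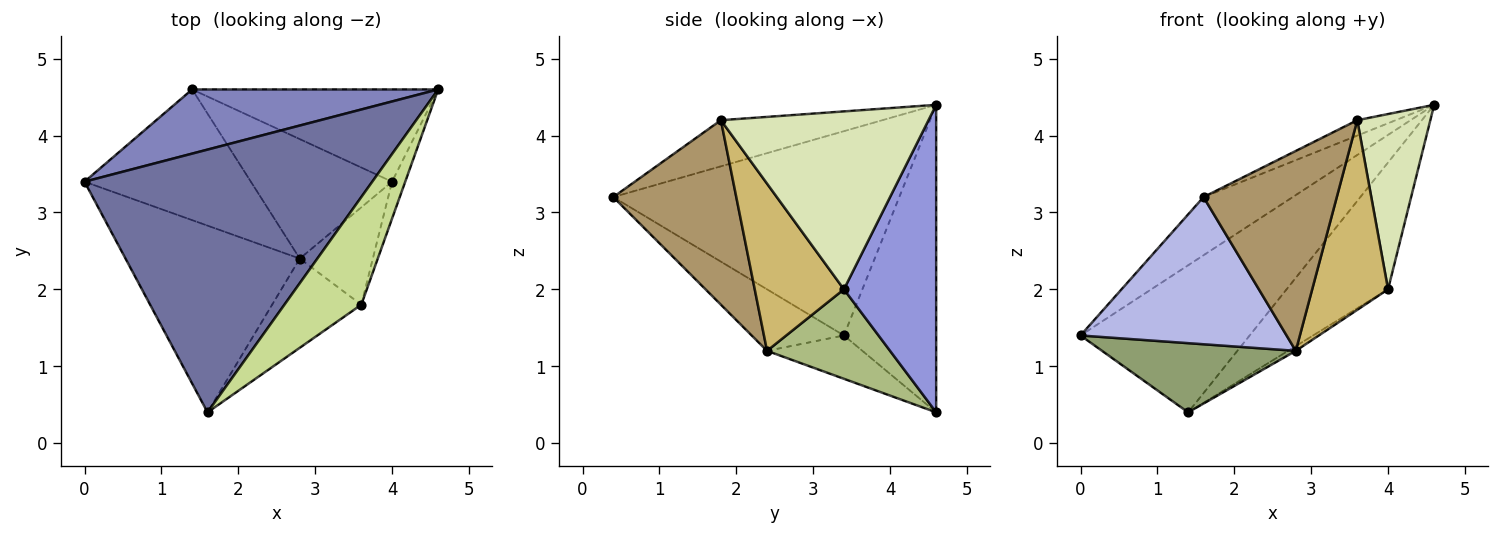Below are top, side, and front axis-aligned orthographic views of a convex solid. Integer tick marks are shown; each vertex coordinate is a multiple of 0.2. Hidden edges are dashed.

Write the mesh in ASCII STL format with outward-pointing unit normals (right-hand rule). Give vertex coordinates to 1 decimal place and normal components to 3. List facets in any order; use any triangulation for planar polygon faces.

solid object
 facet normal -0.570 0.178 0.802
  outer loop
   vertex 1.6 0.4 3.2
   vertex 4.6 4.6 4.4
   vertex 0.0 3.4 1.4
  endloop
 endfacet
 facet normal -0.447 0.820 0.358
  outer loop
   vertex 1.4 4.6 0.4
   vertex 0.0 3.4 1.4
   vertex 4.6 4.6 4.4
  endloop
 endfacet
 facet normal 0.592 0.652 -0.474
  outer loop
   vertex 4.0 3.4 2.0
   vertex 1.4 4.6 0.4
   vertex 4.6 4.6 4.4
  endloop
 endfacet
 facet normal -0.267 -0.597 -0.757
  outer loop
   vertex 2.8 2.4 1.2
   vertex 1.6 0.4 3.2
   vertex 0.0 3.4 1.4
  endloop
 endfacet
 facet normal -0.224 -0.456 -0.861
  outer loop
   vertex 2.8 2.4 1.2
   vertex 0.0 3.4 1.4
   vertex 1.4 4.6 0.4
  endloop
 endfacet
 facet normal 0.535 0.033 -0.844
  outer loop
   vertex 2.8 2.4 1.2
   vertex 1.4 4.6 0.4
   vertex 4.0 3.4 2.0
  endloop
 endfacet
 facet normal -0.511 0.122 0.851
  outer loop
   vertex 3.6 1.8 4.2
   vertex 4.6 4.6 4.4
   vertex 1.6 0.4 3.2
  endloop
 endfacet
 facet normal 0.941 -0.331 -0.070
  outer loop
   vertex 3.6 1.8 4.2
   vertex 4.0 3.4 2.0
   vertex 4.6 4.6 4.4
  endloop
 endfacet
 facet normal 0.645 -0.698 -0.312
  outer loop
   vertex 3.6 1.8 4.2
   vertex 1.6 0.4 3.2
   vertex 2.8 2.4 1.2
  endloop
 endfacet
 facet normal 0.723 -0.615 -0.316
  outer loop
   vertex 3.6 1.8 4.2
   vertex 2.8 2.4 1.2
   vertex 4.0 3.4 2.0
  endloop
 endfacet
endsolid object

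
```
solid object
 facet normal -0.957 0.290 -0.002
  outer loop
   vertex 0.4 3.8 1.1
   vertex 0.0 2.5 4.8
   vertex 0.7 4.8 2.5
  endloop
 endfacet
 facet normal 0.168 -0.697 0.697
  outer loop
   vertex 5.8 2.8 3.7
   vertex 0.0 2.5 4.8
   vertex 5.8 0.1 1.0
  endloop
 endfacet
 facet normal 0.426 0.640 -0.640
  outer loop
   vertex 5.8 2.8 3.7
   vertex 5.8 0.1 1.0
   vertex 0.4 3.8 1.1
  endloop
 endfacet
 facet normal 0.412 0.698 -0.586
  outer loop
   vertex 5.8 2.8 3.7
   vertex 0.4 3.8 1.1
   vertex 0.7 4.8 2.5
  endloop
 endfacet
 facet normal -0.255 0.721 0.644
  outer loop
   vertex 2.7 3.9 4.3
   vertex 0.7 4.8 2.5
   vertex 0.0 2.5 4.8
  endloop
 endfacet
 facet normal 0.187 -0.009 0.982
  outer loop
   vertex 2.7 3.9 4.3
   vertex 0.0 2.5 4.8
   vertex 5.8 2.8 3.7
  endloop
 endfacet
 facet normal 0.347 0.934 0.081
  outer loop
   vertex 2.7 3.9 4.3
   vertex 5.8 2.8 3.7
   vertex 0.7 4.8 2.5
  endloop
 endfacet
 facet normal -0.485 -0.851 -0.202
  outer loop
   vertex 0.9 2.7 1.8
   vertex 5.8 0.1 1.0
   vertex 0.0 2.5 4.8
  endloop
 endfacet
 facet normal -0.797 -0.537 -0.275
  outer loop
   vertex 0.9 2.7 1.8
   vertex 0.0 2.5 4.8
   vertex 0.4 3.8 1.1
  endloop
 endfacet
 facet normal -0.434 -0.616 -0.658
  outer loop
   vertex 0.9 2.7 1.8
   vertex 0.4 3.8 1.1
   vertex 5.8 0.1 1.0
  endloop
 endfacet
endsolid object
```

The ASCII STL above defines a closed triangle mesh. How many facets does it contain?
10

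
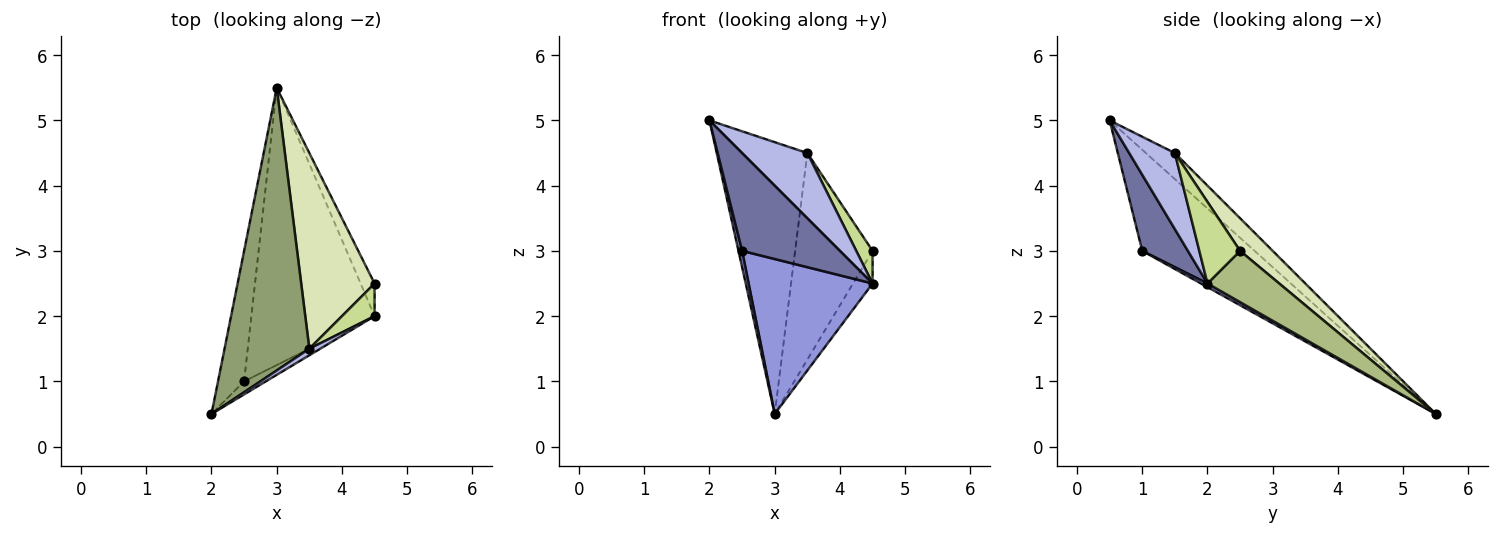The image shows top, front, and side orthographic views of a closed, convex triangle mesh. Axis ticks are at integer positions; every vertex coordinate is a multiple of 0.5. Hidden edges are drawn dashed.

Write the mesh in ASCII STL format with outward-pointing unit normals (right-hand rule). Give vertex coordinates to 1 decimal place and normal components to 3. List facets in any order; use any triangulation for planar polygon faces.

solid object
 facet normal 0.420 -0.900 -0.120
  outer loop
   vertex 2.5 1.0 3.0
   vertex 4.5 2.0 2.5
   vertex 2.0 0.5 5.0
  endloop
 endfacet
 facet normal -0.968 -0.031 -0.250
  outer loop
   vertex 2.5 1.0 3.0
   vertex 2.0 0.5 5.0
   vertex 3.0 5.5 0.5
  endloop
 endfacet
 facet normal 0.026 -0.488 -0.873
  outer loop
   vertex 2.5 1.0 3.0
   vertex 3.0 5.5 0.5
   vertex 4.5 2.0 2.5
  endloop
 endfacet
 facet normal 0.572 -0.816 0.082
  outer loop
   vertex 3.5 1.5 4.5
   vertex 2.0 0.5 5.0
   vertex 4.5 2.0 2.5
  endloop
 endfacet
 facet normal -0.217 0.677 0.704
  outer loop
   vertex 3.5 1.5 4.5
   vertex 3.0 5.5 0.5
   vertex 2.0 0.5 5.0
  endloop
 endfacet
 facet normal 0.933 0.254 -0.254
  outer loop
   vertex 4.5 2.5 3.0
   vertex 4.5 2.0 2.5
   vertex 3.0 5.5 0.5
  endloop
 endfacet
 facet normal 0.870 -0.348 0.348
  outer loop
   vertex 4.5 2.5 3.0
   vertex 3.5 1.5 4.5
   vertex 4.5 2.0 2.5
  endloop
 endfacet
 facet normal 0.292 0.694 0.658
  outer loop
   vertex 4.5 2.5 3.0
   vertex 3.0 5.5 0.5
   vertex 3.5 1.5 4.5
  endloop
 endfacet
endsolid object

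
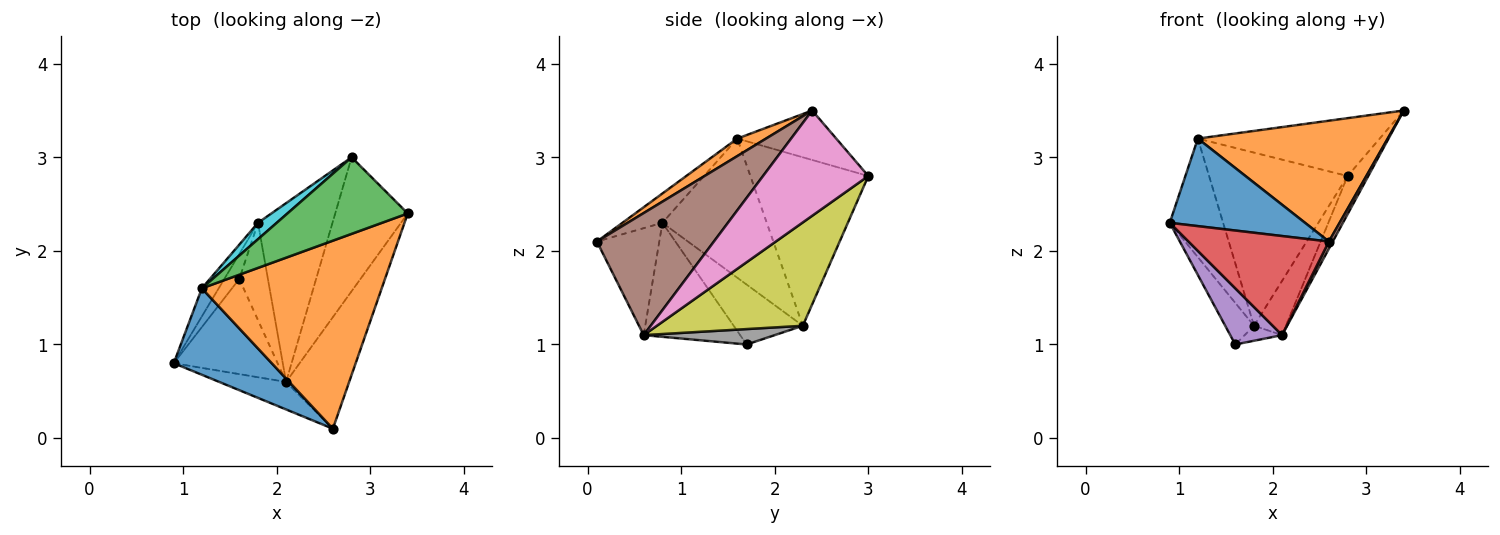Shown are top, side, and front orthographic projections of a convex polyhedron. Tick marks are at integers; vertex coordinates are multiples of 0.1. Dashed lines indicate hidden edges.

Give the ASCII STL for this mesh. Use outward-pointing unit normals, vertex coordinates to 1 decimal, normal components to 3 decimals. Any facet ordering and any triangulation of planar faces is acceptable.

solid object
 facet normal -0.206 -0.696 0.688
  outer loop
   vertex 1.2 1.6 3.2
   vertex 0.9 0.8 2.3
   vertex 2.6 0.1 2.1
  endloop
 endfacet
 facet normal 0.082 -0.539 0.838
  outer loop
   vertex 1.2 1.6 3.2
   vertex 2.6 0.1 2.1
   vertex 3.4 2.4 3.5
  endloop
 endfacet
 facet normal -0.312 0.573 0.758
  outer loop
   vertex 1.2 1.6 3.2
   vertex 3.4 2.4 3.5
   vertex 2.8 3.0 2.8
  endloop
 endfacet
 facet normal -0.394 -0.886 -0.246
  outer loop
   vertex 2.1 0.6 1.1
   vertex 2.6 0.1 2.1
   vertex 0.9 0.8 2.3
  endloop
 endfacet
 facet normal -0.687 -0.369 -0.626
  outer loop
   vertex 2.1 0.6 1.1
   vertex 0.9 0.8 2.3
   vertex 1.6 1.7 1.0
  endloop
 endfacet
 facet normal 0.888 -0.030 -0.459
  outer loop
   vertex 2.1 0.6 1.1
   vertex 3.4 2.4 3.5
   vertex 2.6 0.1 2.1
  endloop
 endfacet
 facet normal 0.813 0.160 -0.560
  outer loop
   vertex 2.1 0.6 1.1
   vertex 2.8 3.0 2.8
   vertex 3.4 2.4 3.5
  endloop
 endfacet
 facet normal 0.470 0.134 -0.873
  outer loop
   vertex 1.8 2.3 1.2
   vertex 2.1 0.6 1.1
   vertex 1.6 1.7 1.0
  endloop
 endfacet
 facet normal 0.799 0.175 -0.576
  outer loop
   vertex 1.8 2.3 1.2
   vertex 2.8 3.0 2.8
   vertex 2.1 0.6 1.1
  endloop
 endfacet
 facet normal -0.647 0.759 0.072
  outer loop
   vertex 1.8 2.3 1.2
   vertex 1.2 1.6 3.2
   vertex 2.8 3.0 2.8
  endloop
 endfacet
 facet normal -0.899 0.375 -0.225
  outer loop
   vertex 1.8 2.3 1.2
   vertex 1.6 1.7 1.0
   vertex 0.9 0.8 2.3
  endloop
 endfacet
 facet normal -0.885 0.453 -0.107
  outer loop
   vertex 1.8 2.3 1.2
   vertex 0.9 0.8 2.3
   vertex 1.2 1.6 3.2
  endloop
 endfacet
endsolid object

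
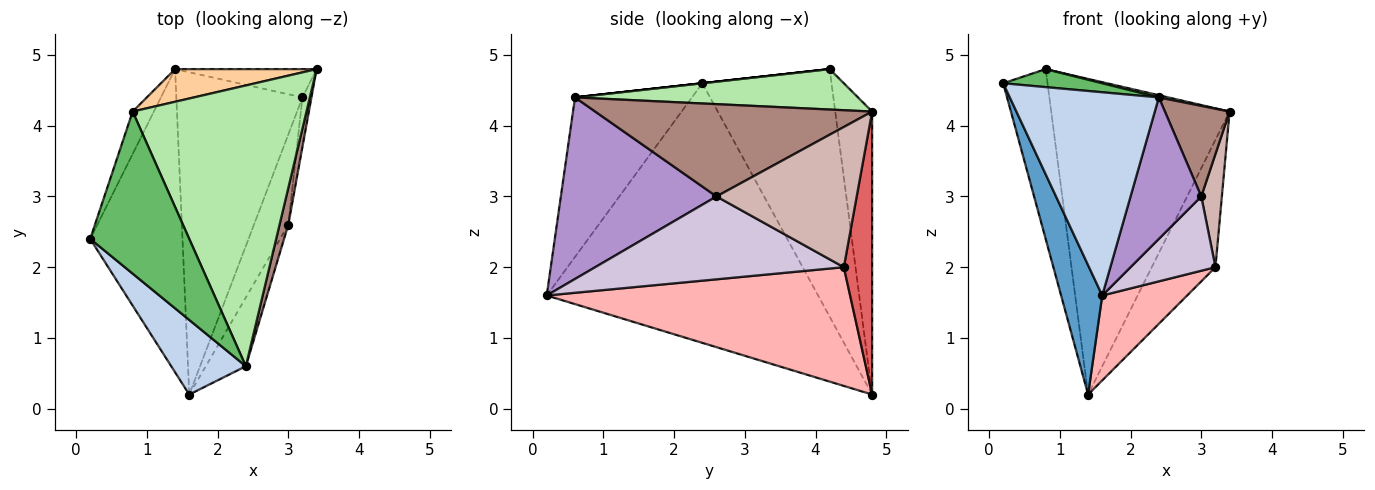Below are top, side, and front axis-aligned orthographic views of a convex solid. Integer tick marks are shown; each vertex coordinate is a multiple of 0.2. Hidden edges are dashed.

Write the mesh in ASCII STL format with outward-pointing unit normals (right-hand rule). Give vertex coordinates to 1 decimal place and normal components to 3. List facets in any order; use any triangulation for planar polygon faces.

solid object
 facet normal -0.933 -0.141 -0.332
  outer loop
   vertex 1.4 4.8 0.2
   vertex 1.6 0.2 1.6
   vertex 0.2 2.4 4.6
  endloop
 endfacet
 facet normal -0.593 -0.756 0.277
  outer loop
   vertex 2.4 0.6 4.4
   vertex 0.2 2.4 4.6
   vertex 1.6 0.2 1.6
  endloop
 endfacet
 facet normal -0.943 0.323 -0.081
  outer loop
   vertex 0.8 4.2 4.8
   vertex 1.4 4.8 0.2
   vertex 0.2 2.4 4.6
  endloop
 endfacet
 facet normal -0.202 0.974 0.101
  outer loop
   vertex 0.8 4.2 4.8
   vertex 3.4 4.8 4.2
   vertex 1.4 4.8 0.2
  endloop
 endfacet
 facet normal 0.000 -0.110 0.994
  outer loop
   vertex 0.8 4.2 4.8
   vertex 0.2 2.4 4.6
   vertex 2.4 0.6 4.4
  endloop
 endfacet
 facet normal 0.227 -0.008 0.974
  outer loop
   vertex 0.8 4.2 4.8
   vertex 2.4 0.6 4.4
   vertex 3.4 4.8 4.2
  endloop
 endfacet
 facet normal 0.398 0.896 -0.199
  outer loop
   vertex 3.2 4.4 2.0
   vertex 1.4 4.8 0.2
   vertex 3.4 4.8 4.2
  endloop
 endfacet
 facet normal 0.673 -0.188 -0.715
  outer loop
   vertex 3.2 4.4 2.0
   vertex 1.6 0.2 1.6
   vertex 1.4 4.8 0.2
  endloop
 endfacet
 facet normal 0.893 -0.406 -0.197
  outer loop
   vertex 3.0 2.6 3.0
   vertex 2.4 0.6 4.4
   vertex 1.6 0.2 1.6
  endloop
 endfacet
 facet normal 0.881 -0.301 -0.365
  outer loop
   vertex 3.0 2.6 3.0
   vertex 1.6 0.2 1.6
   vertex 3.2 4.4 2.0
  endloop
 endfacet
 facet normal 0.970 -0.226 0.092
  outer loop
   vertex 3.0 2.6 3.0
   vertex 3.4 4.8 4.2
   vertex 2.4 0.6 4.4
  endloop
 endfacet
 facet normal 0.987 -0.145 -0.063
  outer loop
   vertex 3.0 2.6 3.0
   vertex 3.2 4.4 2.0
   vertex 3.4 4.8 4.2
  endloop
 endfacet
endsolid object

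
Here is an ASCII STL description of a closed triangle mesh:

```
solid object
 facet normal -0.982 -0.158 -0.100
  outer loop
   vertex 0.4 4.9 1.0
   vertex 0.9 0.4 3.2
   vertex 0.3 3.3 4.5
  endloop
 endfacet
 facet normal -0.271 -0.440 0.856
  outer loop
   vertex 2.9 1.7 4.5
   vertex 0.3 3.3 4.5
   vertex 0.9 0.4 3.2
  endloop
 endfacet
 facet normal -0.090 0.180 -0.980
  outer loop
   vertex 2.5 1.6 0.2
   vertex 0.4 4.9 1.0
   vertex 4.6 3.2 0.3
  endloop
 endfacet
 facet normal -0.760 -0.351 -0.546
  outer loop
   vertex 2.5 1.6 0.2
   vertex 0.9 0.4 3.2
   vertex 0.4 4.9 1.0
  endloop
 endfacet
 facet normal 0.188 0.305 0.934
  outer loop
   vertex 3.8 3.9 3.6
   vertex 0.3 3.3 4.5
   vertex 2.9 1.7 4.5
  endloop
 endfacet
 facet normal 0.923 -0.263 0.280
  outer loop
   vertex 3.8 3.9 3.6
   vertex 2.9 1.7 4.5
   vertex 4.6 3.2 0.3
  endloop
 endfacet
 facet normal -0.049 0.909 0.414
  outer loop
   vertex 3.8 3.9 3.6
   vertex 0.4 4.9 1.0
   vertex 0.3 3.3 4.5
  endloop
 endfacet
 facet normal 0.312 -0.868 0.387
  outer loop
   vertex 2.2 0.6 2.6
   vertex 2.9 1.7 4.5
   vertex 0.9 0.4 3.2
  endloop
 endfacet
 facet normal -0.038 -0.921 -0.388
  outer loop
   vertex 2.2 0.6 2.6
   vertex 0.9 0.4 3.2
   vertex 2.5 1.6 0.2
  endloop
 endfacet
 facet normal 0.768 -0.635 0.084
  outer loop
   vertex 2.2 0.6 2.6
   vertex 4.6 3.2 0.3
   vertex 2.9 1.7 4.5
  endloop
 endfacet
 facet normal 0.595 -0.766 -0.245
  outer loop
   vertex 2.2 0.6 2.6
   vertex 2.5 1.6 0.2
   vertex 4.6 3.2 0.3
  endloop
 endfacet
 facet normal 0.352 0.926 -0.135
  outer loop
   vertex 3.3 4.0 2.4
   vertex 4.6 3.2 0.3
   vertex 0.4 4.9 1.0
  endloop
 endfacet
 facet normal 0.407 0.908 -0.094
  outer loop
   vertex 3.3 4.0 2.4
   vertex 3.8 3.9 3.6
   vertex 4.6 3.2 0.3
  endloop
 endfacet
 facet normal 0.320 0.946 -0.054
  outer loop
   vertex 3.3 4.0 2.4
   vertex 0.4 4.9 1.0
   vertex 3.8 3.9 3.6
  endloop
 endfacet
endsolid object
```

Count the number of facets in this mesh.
14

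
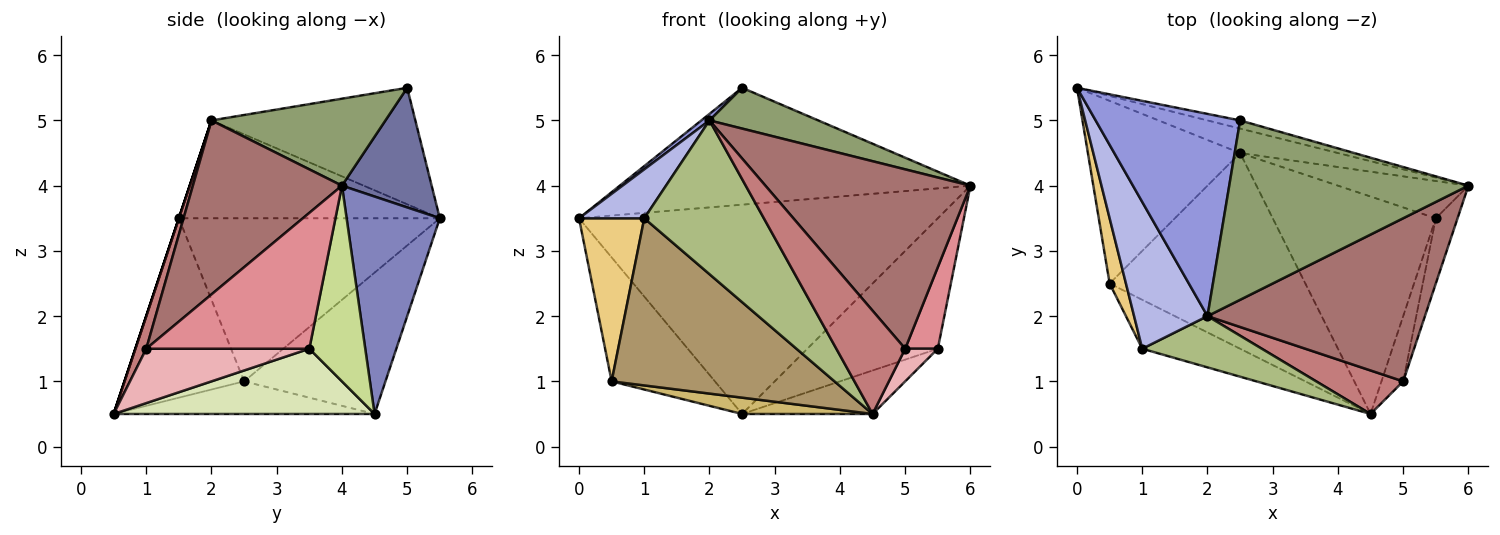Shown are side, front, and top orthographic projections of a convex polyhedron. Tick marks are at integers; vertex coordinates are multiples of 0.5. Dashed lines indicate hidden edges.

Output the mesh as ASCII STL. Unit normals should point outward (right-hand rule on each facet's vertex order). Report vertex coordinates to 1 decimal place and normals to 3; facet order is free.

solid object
 facet normal 0.247 0.967 -0.067
  outer loop
   vertex 2.5 5.0 5.5
   vertex 6.0 4.0 4.0
   vertex 0.0 5.5 3.5
  endloop
 endfacet
 facet normal 0.250 0.962 -0.112
  outer loop
   vertex 2.5 4.5 0.5
   vertex 0.0 5.5 3.5
   vertex 6.0 4.0 4.0
  endloop
 endfacet
 facet normal -0.628 -0.025 0.778
  outer loop
   vertex 2.0 2.0 5.0
   vertex 2.5 5.0 5.5
   vertex 0.0 5.5 3.5
  endloop
 endfacet
 facet normal -0.784 -0.196 0.588
  outer loop
   vertex 2.0 2.0 5.0
   vertex 0.0 5.5 3.5
   vertex 1.0 1.5 3.5
  endloop
 endfacet
 facet normal 0.334 -0.209 0.919
  outer loop
   vertex 2.0 2.0 5.0
   vertex 6.0 4.0 4.0
   vertex 2.5 5.0 5.5
  endloop
 endfacet
 facet normal 0.000 -0.949 0.316
  outer loop
   vertex 2.0 2.0 5.0
   vertex 1.0 1.5 3.5
   vertex 4.5 0.5 0.5
  endloop
 endfacet
 facet normal 0.381 0.889 -0.254
  outer loop
   vertex 5.5 3.5 1.5
   vertex 2.5 4.5 0.5
   vertex 6.0 4.0 4.0
  endloop
 endfacet
 facet normal 0.365 0.183 -0.913
  outer loop
   vertex 5.5 3.5 1.5
   vertex 4.5 0.5 0.5
   vertex 2.5 4.5 0.5
  endloop
 endfacet
 facet normal -0.458 -0.853 -0.250
  outer loop
   vertex 0.5 2.5 1.0
   vertex 4.5 0.5 0.5
   vertex 1.0 1.5 3.5
  endloop
 endfacet
 facet normal -0.164 -0.082 -0.983
  outer loop
   vertex 0.5 2.5 1.0
   vertex 2.5 4.5 0.5
   vertex 4.5 0.5 0.5
  endloop
 endfacet
 facet normal -0.966 -0.241 0.097
  outer loop
   vertex 0.5 2.5 1.0
   vertex 1.0 1.5 3.5
   vertex 0.0 5.5 3.5
  endloop
 endfacet
 facet normal -0.609 0.445 -0.656
  outer loop
   vertex 0.5 2.5 1.0
   vertex 0.0 5.5 3.5
   vertex 2.5 4.5 0.5
  endloop
 endfacet
 facet normal 0.474 -0.652 0.592
  outer loop
   vertex 5.0 1.0 1.5
   vertex 6.0 4.0 4.0
   vertex 2.0 2.0 5.0
  endloop
 endfacet
 facet normal 0.144 -0.912 0.384
  outer loop
   vertex 5.0 1.0 1.5
   vertex 2.0 2.0 5.0
   vertex 4.5 0.5 0.5
  endloop
 endfacet
 facet normal 0.969 -0.194 -0.155
  outer loop
   vertex 5.0 1.0 1.5
   vertex 5.5 3.5 1.5
   vertex 6.0 4.0 4.0
  endloop
 endfacet
 facet normal 0.913 -0.183 -0.365
  outer loop
   vertex 5.0 1.0 1.5
   vertex 4.5 0.5 0.5
   vertex 5.5 3.5 1.5
  endloop
 endfacet
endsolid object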